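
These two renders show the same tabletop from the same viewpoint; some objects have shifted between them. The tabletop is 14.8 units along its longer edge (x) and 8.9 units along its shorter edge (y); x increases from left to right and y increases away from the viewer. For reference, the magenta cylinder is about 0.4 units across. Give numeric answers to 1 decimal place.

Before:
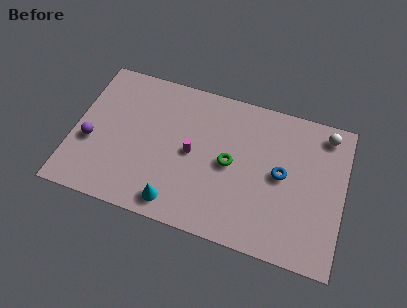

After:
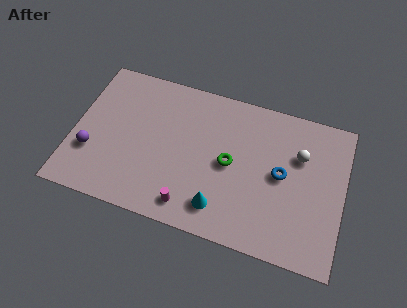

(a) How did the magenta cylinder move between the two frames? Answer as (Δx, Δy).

(0.2, -3.1)

From the two frames, the magenta cylinder sits at roughly (6.5, 4.4) before and (6.7, 1.3) after.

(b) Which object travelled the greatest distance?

the magenta cylinder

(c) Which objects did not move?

the blue torus and the green torus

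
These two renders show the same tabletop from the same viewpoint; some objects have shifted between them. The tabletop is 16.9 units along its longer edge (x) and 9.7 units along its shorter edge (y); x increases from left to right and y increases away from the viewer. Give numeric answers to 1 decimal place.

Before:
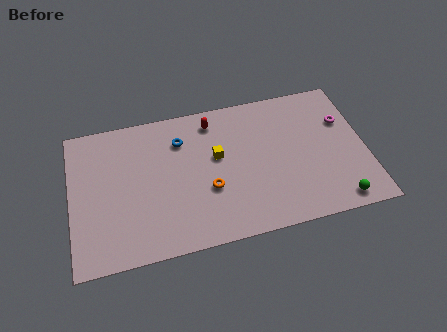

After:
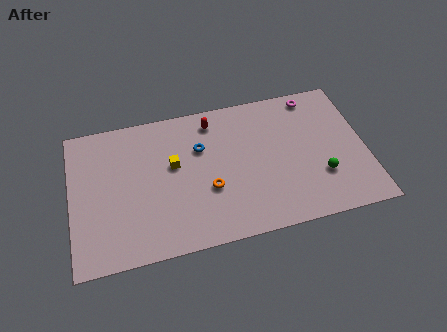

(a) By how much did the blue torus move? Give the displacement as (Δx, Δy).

(1.1, -0.8)

The blue torus was at about (6.4, 7.3) and moved to about (7.5, 6.5).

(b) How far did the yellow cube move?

2.5

The yellow cube moved from about (8.4, 5.7) to (5.9, 5.7), a distance of √(2.5² + 0.0²) ≈ 2.5.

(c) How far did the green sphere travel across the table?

2.1

The green sphere was near (15.0, 1.1) before and (14.2, 3.0) after, so it travelled √(0.8² + 1.9²) ≈ 2.1 units.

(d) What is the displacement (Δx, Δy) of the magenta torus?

(-1.6, 2.1)

From the two frames, the magenta torus sits at roughly (15.8, 6.5) before and (14.2, 8.6) after.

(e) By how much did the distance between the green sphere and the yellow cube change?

+0.7

The distance was about 8.0 in the first image and 8.7 in the second, so they moved 0.7 units further apart.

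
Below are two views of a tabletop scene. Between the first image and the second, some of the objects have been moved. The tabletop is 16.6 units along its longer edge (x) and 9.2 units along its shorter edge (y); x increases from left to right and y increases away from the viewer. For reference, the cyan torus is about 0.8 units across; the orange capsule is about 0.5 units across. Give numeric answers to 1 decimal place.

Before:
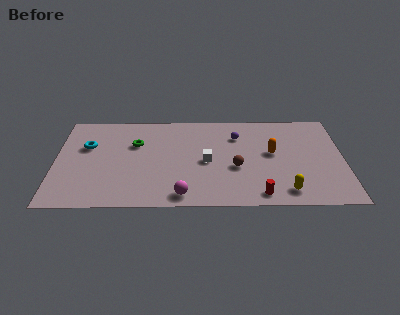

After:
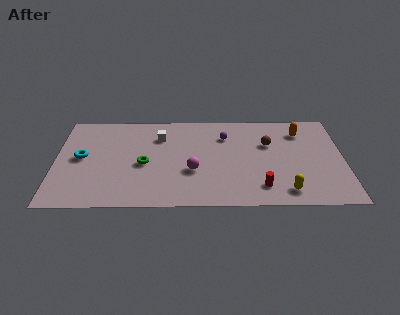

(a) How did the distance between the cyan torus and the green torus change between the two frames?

+0.9

The distance was about 2.8 in the first image and 3.7 in the second, so they moved 0.9 units further apart.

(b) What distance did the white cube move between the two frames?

3.7

The white cube was near (8.7, 4.3) before and (6.0, 6.8) after, so it travelled √(2.7² + 2.5²) ≈ 3.7 units.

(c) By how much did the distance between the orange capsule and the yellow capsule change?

+2.1

The distance was about 3.8 in the first image and 5.9 in the second, so they moved 2.1 units further apart.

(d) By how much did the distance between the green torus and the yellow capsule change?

-1.3

They were about 9.8 units apart before and 8.5 after — 1.3 units closer together.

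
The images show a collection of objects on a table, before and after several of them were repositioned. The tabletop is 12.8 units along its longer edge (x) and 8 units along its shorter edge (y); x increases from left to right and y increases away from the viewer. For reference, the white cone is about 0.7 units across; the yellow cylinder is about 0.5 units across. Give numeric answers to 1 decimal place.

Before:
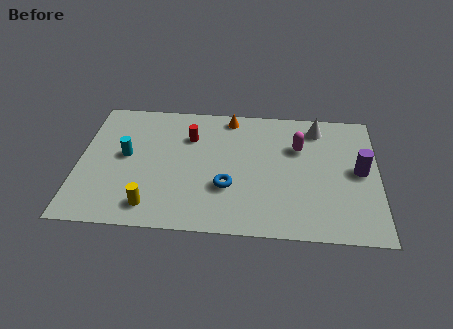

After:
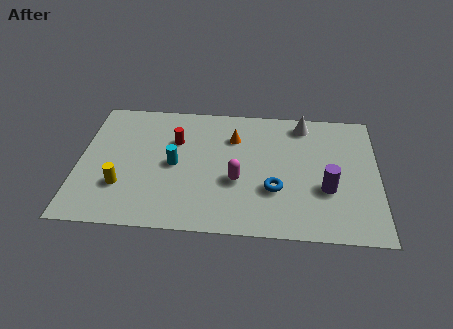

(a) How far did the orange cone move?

1.3

From (6.4, 7.1) to (6.6, 5.8), the orange cone covered √(0.2² + 1.3²) ≈ 1.3 units.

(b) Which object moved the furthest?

the magenta capsule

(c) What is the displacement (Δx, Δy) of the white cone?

(-0.6, 0.2)

The white cone started near (10.2, 6.7) and ended near (9.6, 6.9).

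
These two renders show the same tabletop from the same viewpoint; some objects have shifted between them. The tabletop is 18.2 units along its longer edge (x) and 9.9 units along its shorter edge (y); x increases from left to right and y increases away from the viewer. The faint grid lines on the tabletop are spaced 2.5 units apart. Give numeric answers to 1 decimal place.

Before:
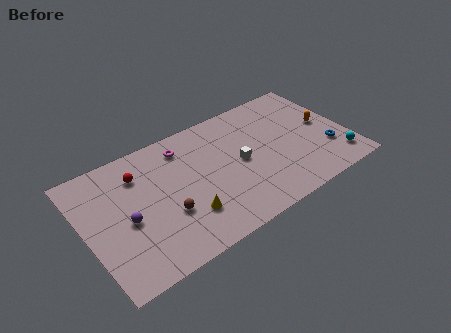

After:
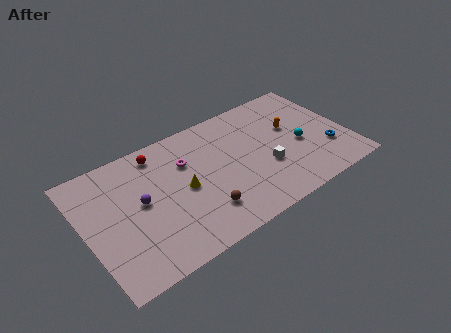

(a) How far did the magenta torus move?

1.3

The magenta torus moved from about (7.2, 8.1) to (7.2, 6.8), a distance of √(0.0² + 1.3²) ≈ 1.3.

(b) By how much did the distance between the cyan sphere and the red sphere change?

-4.0

They were about 14.3 units apart before and 10.3 after — 4.0 units closer together.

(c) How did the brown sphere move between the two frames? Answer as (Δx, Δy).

(2.3, -1.1)

The brown sphere was at about (5.3, 3.5) and moved to about (7.6, 2.4).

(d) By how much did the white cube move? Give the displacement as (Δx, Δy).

(1.6, -1.3)

The white cube was at about (10.7, 4.9) and moved to about (12.3, 3.6).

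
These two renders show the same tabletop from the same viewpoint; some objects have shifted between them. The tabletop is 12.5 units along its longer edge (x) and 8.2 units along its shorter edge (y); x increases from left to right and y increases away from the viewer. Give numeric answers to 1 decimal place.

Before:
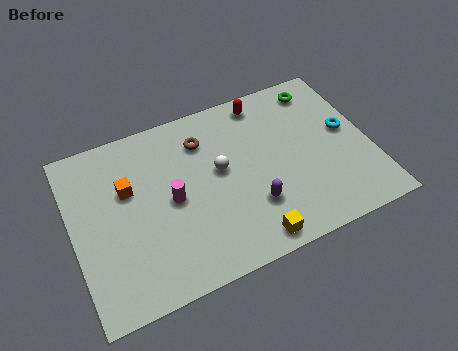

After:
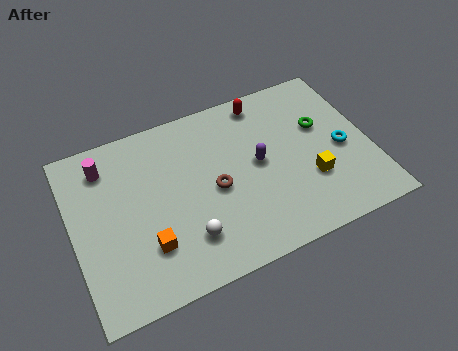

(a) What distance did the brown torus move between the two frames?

2.5

The brown torus was near (5.7, 6.3) before and (5.9, 3.8) after, so it travelled √(0.2² + 2.5²) ≈ 2.5 units.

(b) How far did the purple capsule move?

2.0

The purple capsule moved from about (7.3, 2.4) to (7.8, 4.3), a distance of √(0.5² + 1.9²) ≈ 2.0.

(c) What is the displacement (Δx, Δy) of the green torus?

(-0.2, -1.9)

From the two frames, the green torus sits at roughly (10.8, 7.0) before and (10.6, 5.1) after.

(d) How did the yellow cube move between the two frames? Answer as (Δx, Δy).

(2.8, 1.8)

The yellow cube started near (7.0, 0.9) and ended near (9.8, 2.7).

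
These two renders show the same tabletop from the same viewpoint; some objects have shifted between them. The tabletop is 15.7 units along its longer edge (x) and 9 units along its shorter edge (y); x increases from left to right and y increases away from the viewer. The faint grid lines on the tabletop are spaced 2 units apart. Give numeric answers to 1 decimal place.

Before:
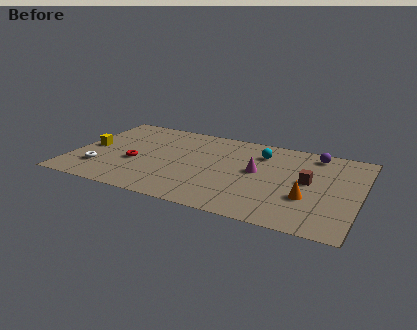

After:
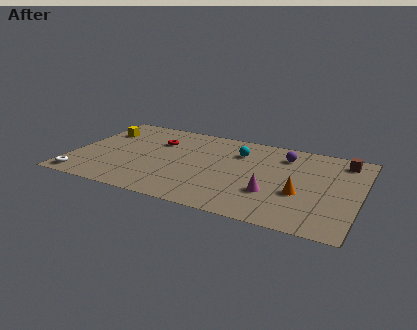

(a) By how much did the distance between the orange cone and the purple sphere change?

-0.8

Before: roughly 4.7 units apart; after: 3.9. That's 0.8 units closer together.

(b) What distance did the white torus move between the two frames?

1.5

The white torus moved from about (1.7, 2.3) to (0.9, 1.0), a distance of √(0.8² + 1.3²) ≈ 1.5.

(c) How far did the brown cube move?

3.3

The brown cube moved from about (12.9, 4.8) to (14.6, 7.6), a distance of √(1.7² + 2.8²) ≈ 3.3.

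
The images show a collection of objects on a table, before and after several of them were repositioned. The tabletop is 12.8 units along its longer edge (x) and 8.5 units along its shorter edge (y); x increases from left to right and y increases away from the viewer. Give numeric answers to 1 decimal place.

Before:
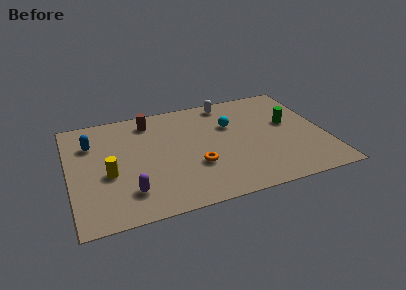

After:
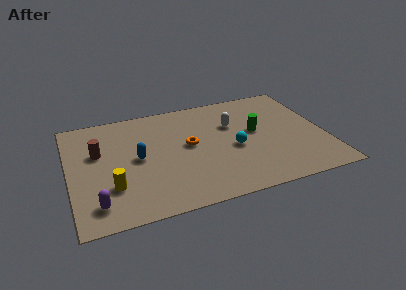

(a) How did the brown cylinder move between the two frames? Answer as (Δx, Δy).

(-2.7, -1.8)

The brown cylinder started near (4.2, 7.1) and ended near (1.5, 5.3).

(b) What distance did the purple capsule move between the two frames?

1.6

From (2.8, 1.9) to (1.2, 1.5), the purple capsule covered √(1.6² + 0.4²) ≈ 1.6 units.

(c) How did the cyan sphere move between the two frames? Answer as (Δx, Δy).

(0.0, -1.9)

The cyan sphere was at about (8.2, 5.6) and moved to about (8.2, 3.7).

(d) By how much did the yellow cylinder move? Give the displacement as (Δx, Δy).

(0.1, -1.0)

From the two frames, the yellow cylinder sits at roughly (1.9, 3.5) before and (2.0, 2.5) after.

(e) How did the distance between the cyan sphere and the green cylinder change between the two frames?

-1.4

The distance was about 3.0 in the first image and 1.6 in the second, so they moved 1.4 units closer together.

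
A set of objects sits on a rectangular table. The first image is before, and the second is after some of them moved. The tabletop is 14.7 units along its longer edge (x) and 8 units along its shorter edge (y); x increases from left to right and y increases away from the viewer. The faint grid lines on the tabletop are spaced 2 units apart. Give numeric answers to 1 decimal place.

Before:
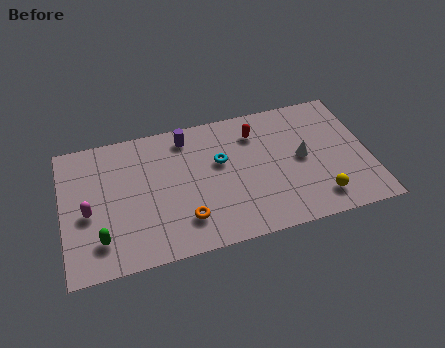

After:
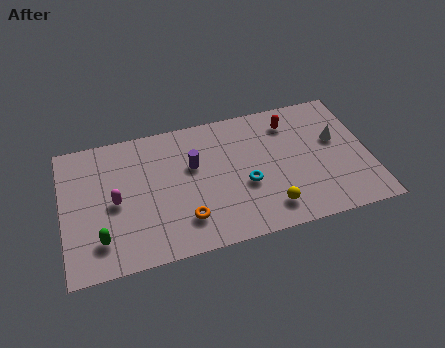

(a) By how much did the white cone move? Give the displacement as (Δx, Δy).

(1.7, 0.7)

The white cone started near (11.5, 4.1) and ended near (13.2, 4.8).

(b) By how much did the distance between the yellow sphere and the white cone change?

+2.1

The distance was about 2.7 in the first image and 4.8 in the second, so they moved 2.1 units further apart.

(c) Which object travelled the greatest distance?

the yellow sphere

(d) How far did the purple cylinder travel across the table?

1.8

From (6.1, 6.8) to (6.3, 5.0), the purple cylinder covered √(0.2² + 1.8²) ≈ 1.8 units.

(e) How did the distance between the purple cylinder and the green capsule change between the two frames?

-1.1

They were about 6.7 units apart before and 5.6 after — 1.1 units closer together.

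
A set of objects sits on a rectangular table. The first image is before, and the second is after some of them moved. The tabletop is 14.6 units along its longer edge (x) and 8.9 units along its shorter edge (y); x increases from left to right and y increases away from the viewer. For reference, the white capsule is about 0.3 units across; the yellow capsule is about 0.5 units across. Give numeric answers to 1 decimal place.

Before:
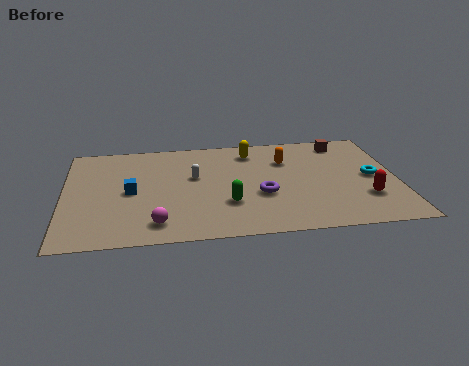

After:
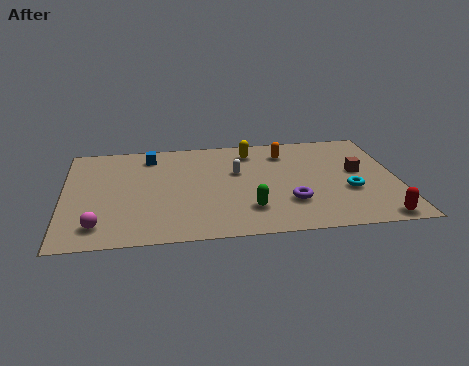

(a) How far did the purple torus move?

1.4

From (8.6, 3.4) to (9.8, 2.6), the purple torus covered √(1.2² + 0.8²) ≈ 1.4 units.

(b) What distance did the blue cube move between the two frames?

3.2

The blue cube was near (2.9, 4.3) before and (3.8, 7.4) after, so it travelled √(0.9² + 3.1²) ≈ 3.2 units.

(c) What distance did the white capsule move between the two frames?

1.9

From (5.7, 5.3) to (7.6, 5.5), the white capsule covered √(1.9² + 0.2²) ≈ 1.9 units.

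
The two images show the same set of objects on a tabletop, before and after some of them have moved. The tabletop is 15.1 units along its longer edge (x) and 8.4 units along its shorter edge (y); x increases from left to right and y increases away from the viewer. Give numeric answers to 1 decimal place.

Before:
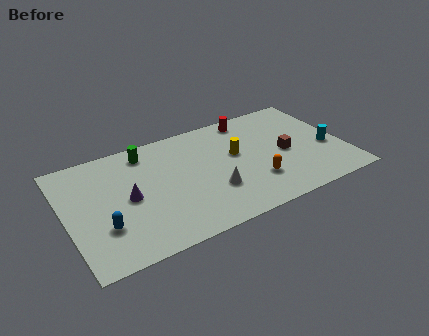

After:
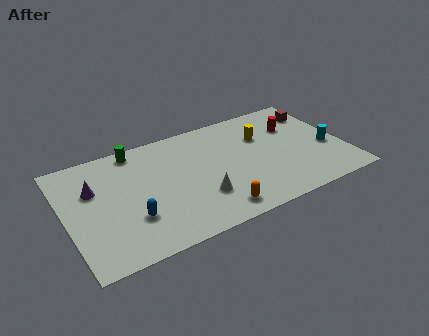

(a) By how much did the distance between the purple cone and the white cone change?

+1.6

The distance was about 4.6 in the first image and 6.2 in the second, so they moved 1.6 units further apart.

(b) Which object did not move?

the cyan cylinder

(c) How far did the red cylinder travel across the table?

2.8

From (10.4, 7.4) to (12.7, 5.8), the red cylinder covered √(2.3² + 1.6²) ≈ 2.8 units.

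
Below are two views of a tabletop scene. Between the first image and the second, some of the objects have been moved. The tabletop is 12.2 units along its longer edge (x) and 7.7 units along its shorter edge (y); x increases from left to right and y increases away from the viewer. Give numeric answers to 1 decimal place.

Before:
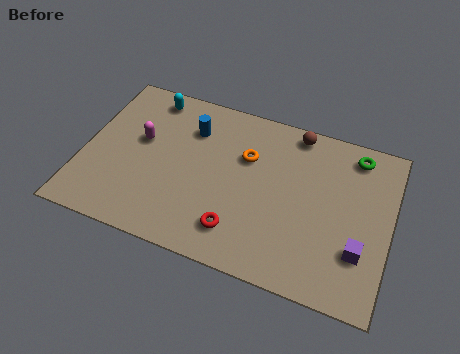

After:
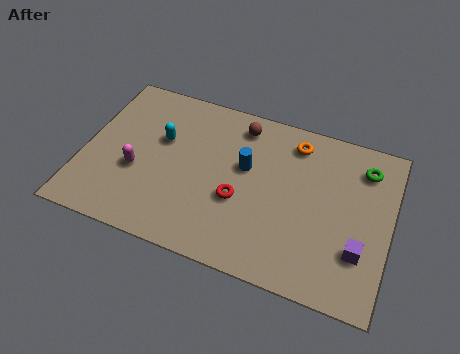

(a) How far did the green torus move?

0.6

The green torus moved from about (10.6, 6.6) to (11.0, 6.1), a distance of √(0.4² + 0.5²) ≈ 0.6.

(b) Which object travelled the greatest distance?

the blue cylinder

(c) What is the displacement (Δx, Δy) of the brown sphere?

(-2.2, -0.4)

The brown sphere started near (8.2, 6.9) and ended near (6.0, 6.5).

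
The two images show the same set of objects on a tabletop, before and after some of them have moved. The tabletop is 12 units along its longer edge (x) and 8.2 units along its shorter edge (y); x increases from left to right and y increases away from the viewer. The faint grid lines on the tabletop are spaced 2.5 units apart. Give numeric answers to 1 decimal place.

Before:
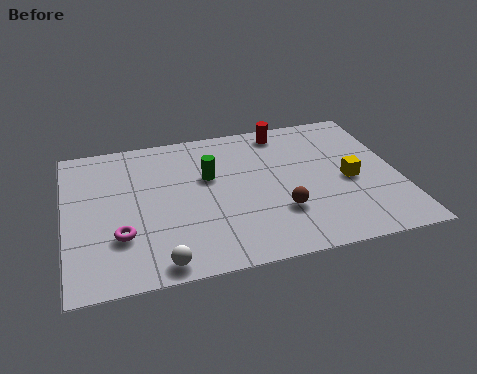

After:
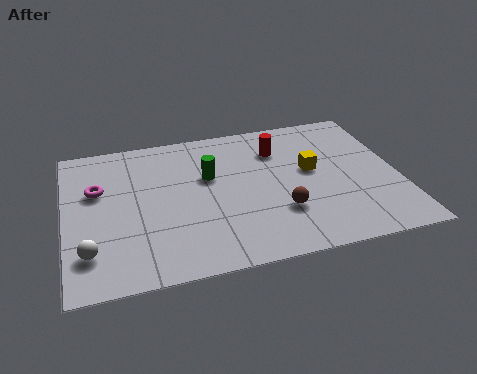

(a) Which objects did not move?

the brown sphere and the green cylinder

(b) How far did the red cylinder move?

1.1

The red cylinder was near (8.1, 7.2) before and (7.8, 6.1) after, so it travelled √(0.3² + 1.1²) ≈ 1.1 units.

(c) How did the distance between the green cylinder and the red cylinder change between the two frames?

-0.8

They were about 3.6 units apart before and 2.8 after — 0.8 units closer together.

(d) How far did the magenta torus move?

2.8

From (1.9, 2.5) to (1.2, 5.2), the magenta torus covered √(0.7² + 2.7²) ≈ 2.8 units.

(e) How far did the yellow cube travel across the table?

1.6

From (10.2, 3.7) to (8.9, 4.6), the yellow cube covered √(1.3² + 0.9²) ≈ 1.6 units.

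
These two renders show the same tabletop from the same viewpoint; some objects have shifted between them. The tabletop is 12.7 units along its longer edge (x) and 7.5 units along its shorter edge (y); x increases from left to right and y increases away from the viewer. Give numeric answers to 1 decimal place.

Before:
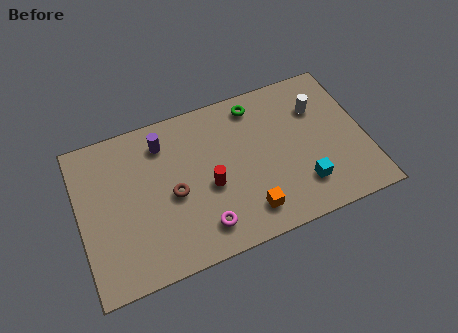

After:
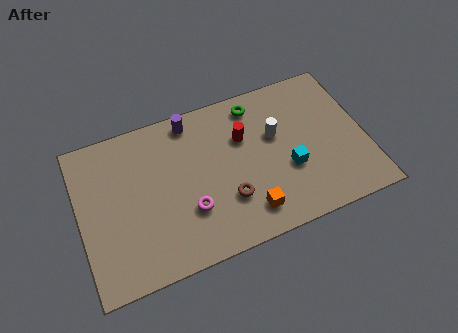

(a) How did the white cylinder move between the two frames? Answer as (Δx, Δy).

(-2.0, -0.7)

The white cylinder was at about (10.8, 5.3) and moved to about (8.8, 4.6).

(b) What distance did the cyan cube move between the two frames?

1.1

The cyan cube was near (9.7, 1.8) before and (9.2, 2.8) after, so it travelled √(0.5² + 1.0²) ≈ 1.1 units.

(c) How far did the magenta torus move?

1.1

The magenta torus was near (5.2, 1.4) before and (4.7, 2.4) after, so it travelled √(0.5² + 1.0²) ≈ 1.1 units.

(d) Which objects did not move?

the green torus and the orange cube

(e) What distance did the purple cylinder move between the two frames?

1.4

The purple cylinder moved from about (3.9, 6.0) to (5.2, 6.6), a distance of √(1.3² + 0.6²) ≈ 1.4.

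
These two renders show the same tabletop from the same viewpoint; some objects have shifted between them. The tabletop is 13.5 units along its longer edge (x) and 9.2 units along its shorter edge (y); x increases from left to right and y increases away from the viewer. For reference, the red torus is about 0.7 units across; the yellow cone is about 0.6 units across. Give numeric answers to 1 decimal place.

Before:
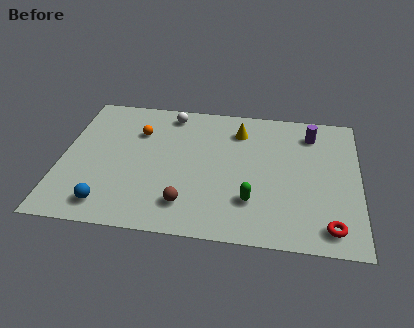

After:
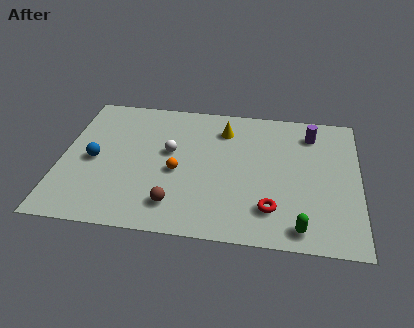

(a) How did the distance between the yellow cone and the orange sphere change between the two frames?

-0.9

Before: roughly 4.7 units apart; after: 3.8. That's 0.9 units closer together.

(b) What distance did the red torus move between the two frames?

2.7

From (12.2, 1.3) to (9.6, 2.1), the red torus covered √(2.6² + 0.8²) ≈ 2.7 units.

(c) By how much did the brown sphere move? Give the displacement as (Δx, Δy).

(-0.5, -0.1)

The brown sphere started near (5.8, 1.9) and ended near (5.3, 1.8).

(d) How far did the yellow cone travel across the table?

0.7

From (8.0, 7.2) to (7.3, 7.2), the yellow cone covered √(0.7² + 0.0²) ≈ 0.7 units.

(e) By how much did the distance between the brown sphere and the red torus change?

-2.1

Before: roughly 6.4 units apart; after: 4.3. That's 2.1 units closer together.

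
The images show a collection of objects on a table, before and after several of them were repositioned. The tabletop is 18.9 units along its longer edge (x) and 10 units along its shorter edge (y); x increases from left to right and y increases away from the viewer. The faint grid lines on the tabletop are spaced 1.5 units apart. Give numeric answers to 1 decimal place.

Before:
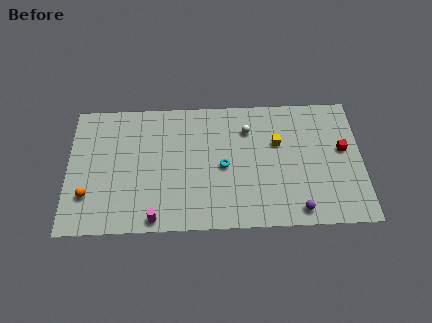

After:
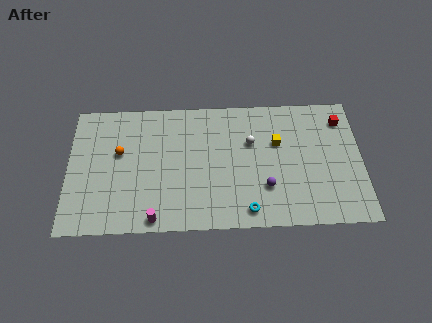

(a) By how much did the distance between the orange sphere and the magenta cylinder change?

+0.9

The distance was about 4.7 in the first image and 5.6 in the second, so they moved 0.9 units further apart.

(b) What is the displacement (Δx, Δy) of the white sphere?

(0.2, -1.0)

The white sphere was at about (11.6, 7.5) and moved to about (11.8, 6.5).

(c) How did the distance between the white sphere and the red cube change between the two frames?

-0.3

They were about 6.4 units apart before and 6.1 after — 0.3 units closer together.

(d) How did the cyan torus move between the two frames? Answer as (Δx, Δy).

(1.5, -3.4)

From the two frames, the cyan torus sits at roughly (10.0, 4.7) before and (11.5, 1.3) after.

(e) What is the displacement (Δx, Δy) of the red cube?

(0.0, 2.3)

The red cube started near (17.7, 5.7) and ended near (17.7, 8.0).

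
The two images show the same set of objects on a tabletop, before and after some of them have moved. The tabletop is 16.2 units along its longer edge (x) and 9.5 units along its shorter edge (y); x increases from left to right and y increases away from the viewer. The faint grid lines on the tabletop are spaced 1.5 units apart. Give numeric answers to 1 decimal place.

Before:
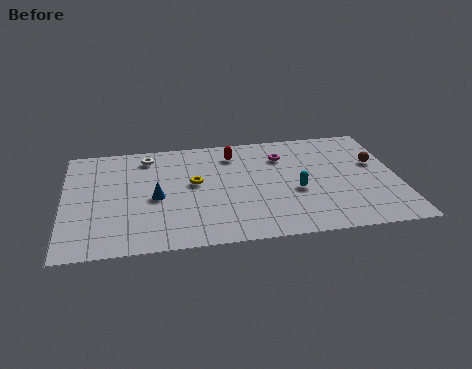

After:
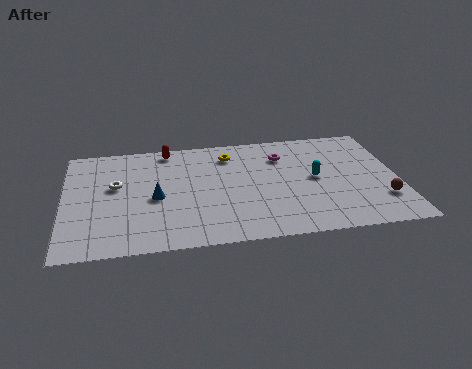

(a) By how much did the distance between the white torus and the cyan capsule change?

+1.5

Before: roughly 8.2 units apart; after: 9.7. That's 1.5 units further apart.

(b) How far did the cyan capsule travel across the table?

1.4

From (11.2, 3.9) to (12.2, 4.9), the cyan capsule covered √(1.0² + 1.0²) ≈ 1.4 units.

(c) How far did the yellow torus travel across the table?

2.9

The yellow torus moved from about (6.3, 5.3) to (8.1, 7.6), a distance of √(1.8² + 2.3²) ≈ 2.9.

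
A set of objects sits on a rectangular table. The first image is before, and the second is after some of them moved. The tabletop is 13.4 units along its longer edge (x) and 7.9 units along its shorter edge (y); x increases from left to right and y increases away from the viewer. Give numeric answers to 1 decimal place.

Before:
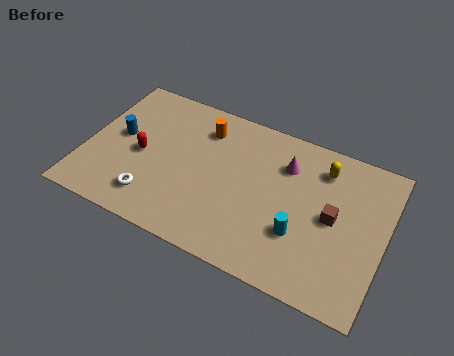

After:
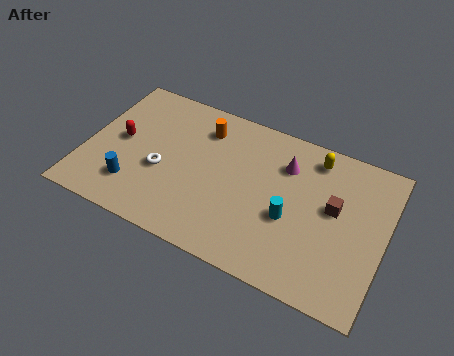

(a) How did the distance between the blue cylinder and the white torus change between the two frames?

-1.6

They were about 3.3 units apart before and 1.7 after — 1.6 units closer together.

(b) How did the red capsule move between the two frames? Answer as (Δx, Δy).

(-1.0, 0.4)

From the two frames, the red capsule sits at roughly (2.5, 3.7) before and (1.5, 4.1) after.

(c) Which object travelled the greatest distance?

the blue cylinder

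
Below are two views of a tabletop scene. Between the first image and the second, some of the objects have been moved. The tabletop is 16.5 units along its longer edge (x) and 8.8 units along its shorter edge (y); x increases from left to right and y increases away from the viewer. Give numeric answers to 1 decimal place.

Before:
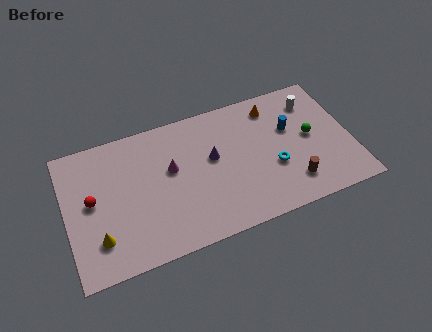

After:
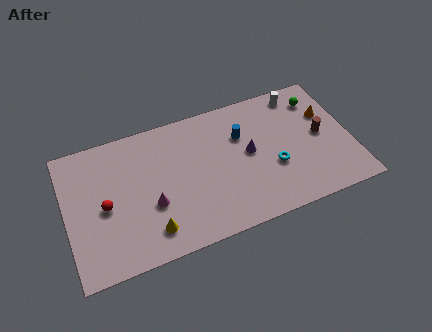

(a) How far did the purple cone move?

2.1

From (8.5, 5.1) to (10.6, 4.7), the purple cone covered √(2.1² + 0.4²) ≈ 2.1 units.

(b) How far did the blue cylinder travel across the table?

2.8

From (13.1, 5.5) to (10.3, 6.0), the blue cylinder covered √(2.8² + 0.5²) ≈ 2.8 units.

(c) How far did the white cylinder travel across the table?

1.1

The white cylinder was near (14.6, 6.9) before and (13.9, 7.7) after, so it travelled √(0.7² + 0.8²) ≈ 1.1 units.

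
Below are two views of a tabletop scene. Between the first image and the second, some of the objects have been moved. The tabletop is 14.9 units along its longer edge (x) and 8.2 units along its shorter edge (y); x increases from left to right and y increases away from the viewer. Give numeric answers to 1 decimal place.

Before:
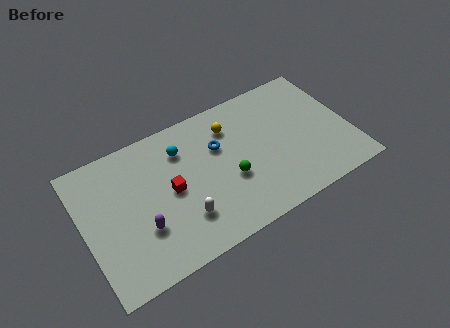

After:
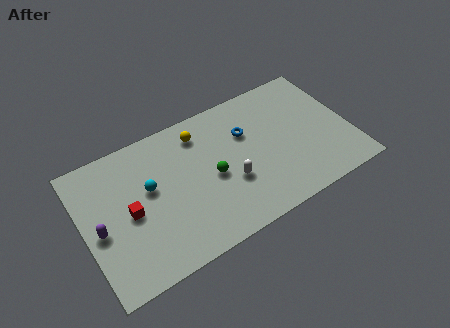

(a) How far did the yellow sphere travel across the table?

1.7

From (8.5, 6.3) to (6.8, 6.7), the yellow sphere covered √(1.7² + 0.4²) ≈ 1.7 units.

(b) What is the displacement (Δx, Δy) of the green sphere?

(-0.9, 0.6)

From the two frames, the green sphere sits at roughly (8.0, 3.2) before and (7.1, 3.8) after.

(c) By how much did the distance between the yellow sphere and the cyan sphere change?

+0.8

They were about 2.8 units apart before and 3.6 after — 0.8 units further apart.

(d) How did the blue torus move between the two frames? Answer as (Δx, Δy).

(1.6, 0.1)

The blue torus was at about (7.7, 5.4) and moved to about (9.3, 5.5).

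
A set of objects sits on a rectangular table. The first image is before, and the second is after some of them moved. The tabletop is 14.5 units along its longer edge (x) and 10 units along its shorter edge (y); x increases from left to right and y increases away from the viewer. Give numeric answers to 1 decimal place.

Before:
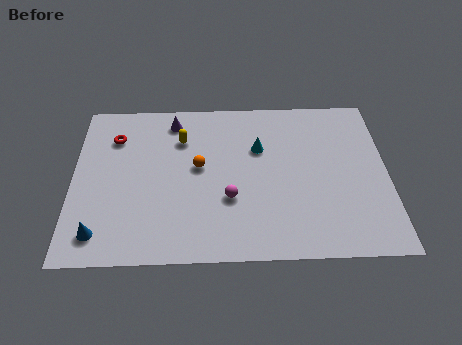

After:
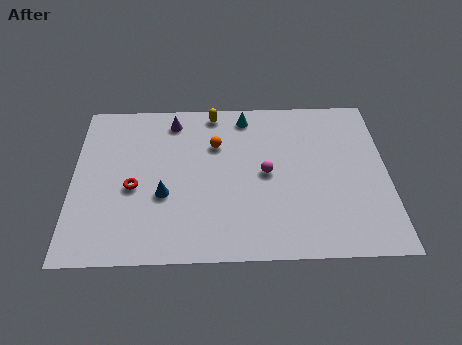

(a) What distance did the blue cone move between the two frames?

3.6

The blue cone moved from about (1.3, 1.6) to (4.2, 3.8), a distance of √(2.9² + 2.2²) ≈ 3.6.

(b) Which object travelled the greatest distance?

the blue cone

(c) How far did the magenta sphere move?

2.3

The magenta sphere was near (7.2, 3.5) before and (8.9, 5.0) after, so it travelled √(1.7² + 1.5²) ≈ 2.3 units.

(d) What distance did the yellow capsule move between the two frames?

2.3

From (5.0, 7.3) to (6.5, 9.0), the yellow capsule covered √(1.5² + 1.7²) ≈ 2.3 units.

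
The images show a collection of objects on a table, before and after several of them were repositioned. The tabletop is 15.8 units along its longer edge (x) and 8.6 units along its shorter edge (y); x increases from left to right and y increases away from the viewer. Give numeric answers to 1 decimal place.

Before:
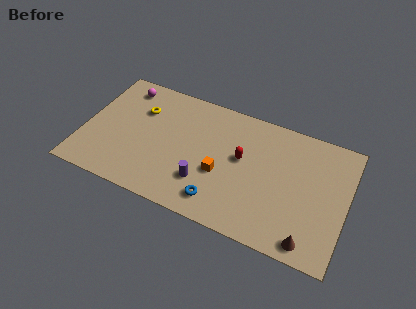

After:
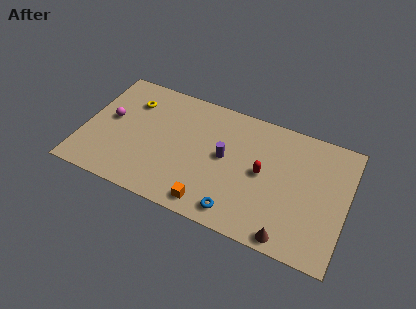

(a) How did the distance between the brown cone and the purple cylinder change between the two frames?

-0.9

They were about 6.6 units apart before and 5.7 after — 0.9 units closer together.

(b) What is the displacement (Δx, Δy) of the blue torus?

(1.1, -0.3)

The blue torus was at about (8.5, 1.5) and moved to about (9.6, 1.2).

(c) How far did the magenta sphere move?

2.6

From (2.0, 7.3) to (1.5, 4.7), the magenta sphere covered √(0.5² + 2.6²) ≈ 2.6 units.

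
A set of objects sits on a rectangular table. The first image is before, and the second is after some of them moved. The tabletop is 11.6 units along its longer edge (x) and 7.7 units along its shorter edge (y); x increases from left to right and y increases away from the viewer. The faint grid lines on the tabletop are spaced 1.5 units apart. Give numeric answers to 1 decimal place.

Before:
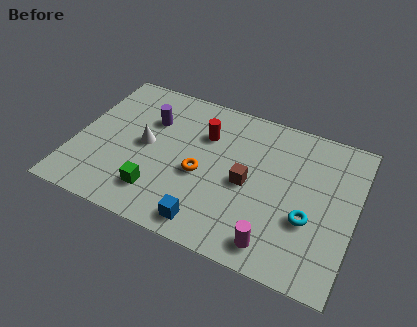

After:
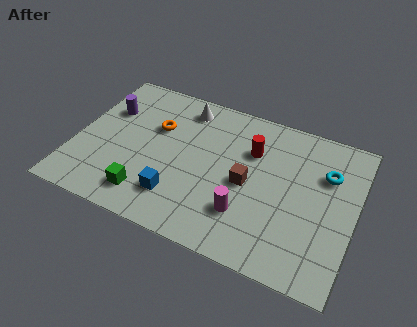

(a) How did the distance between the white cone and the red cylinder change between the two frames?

+0.5

Before: roughly 2.7 units apart; after: 3.2. That's 0.5 units further apart.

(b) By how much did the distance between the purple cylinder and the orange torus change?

-1.0

The distance was about 3.1 in the first image and 2.1 in the second, so they moved 1.0 units closer together.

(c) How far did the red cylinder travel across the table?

2.0

The red cylinder was near (5.2, 5.4) before and (7.2, 5.3) after, so it travelled √(2.0² + 0.1²) ≈ 2.0 units.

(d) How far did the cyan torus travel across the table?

2.5

The cyan torus moved from about (9.8, 2.8) to (10.3, 5.3), a distance of √(0.5² + 2.5²) ≈ 2.5.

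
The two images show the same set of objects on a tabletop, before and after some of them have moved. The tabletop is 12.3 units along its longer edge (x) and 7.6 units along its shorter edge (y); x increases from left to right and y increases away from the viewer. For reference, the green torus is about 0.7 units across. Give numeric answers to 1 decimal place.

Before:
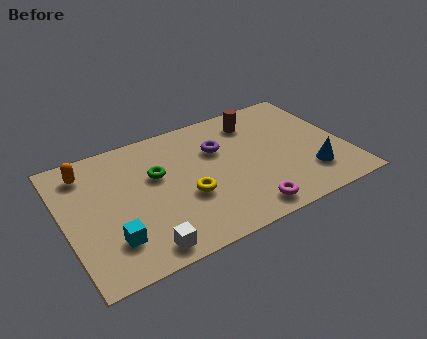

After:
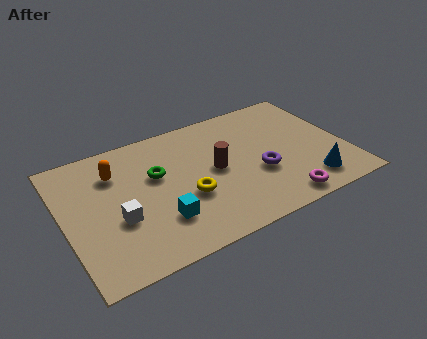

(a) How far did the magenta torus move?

1.5

From (7.5, 1.0) to (9.0, 0.9), the magenta torus covered √(1.5² + 0.1²) ≈ 1.5 units.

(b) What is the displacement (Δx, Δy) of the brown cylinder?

(-2.1, -2.2)

The brown cylinder started near (8.7, 6.1) and ended near (6.6, 3.9).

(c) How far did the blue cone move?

0.5

The blue cone was near (10.5, 1.9) before and (10.4, 1.4) after, so it travelled √(0.1² + 0.5²) ≈ 0.5 units.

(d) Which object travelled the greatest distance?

the brown cylinder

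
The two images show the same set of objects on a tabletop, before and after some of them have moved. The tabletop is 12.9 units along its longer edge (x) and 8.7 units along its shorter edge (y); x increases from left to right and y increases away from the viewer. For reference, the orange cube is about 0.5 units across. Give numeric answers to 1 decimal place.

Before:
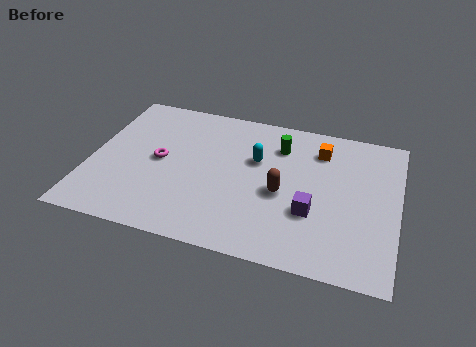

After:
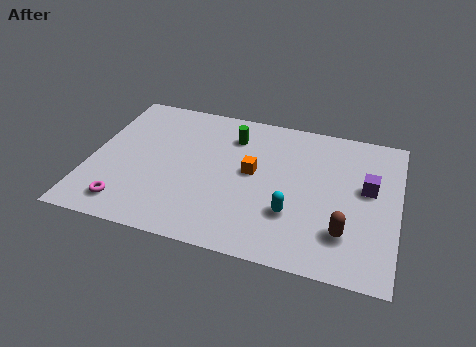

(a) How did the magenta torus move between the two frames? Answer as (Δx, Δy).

(-1.1, -3.0)

The magenta torus started near (2.9, 4.4) and ended near (1.8, 1.4).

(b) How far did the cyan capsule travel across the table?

3.3

The cyan capsule was near (6.9, 5.5) before and (8.6, 2.7) after, so it travelled √(1.7² + 2.8²) ≈ 3.3 units.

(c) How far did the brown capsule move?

3.1

From (8.1, 3.8) to (10.8, 2.2), the brown capsule covered √(2.7² + 1.6²) ≈ 3.1 units.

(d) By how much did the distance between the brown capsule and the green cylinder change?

+3.9

They were about 2.8 units apart before and 6.7 after — 3.9 units further apart.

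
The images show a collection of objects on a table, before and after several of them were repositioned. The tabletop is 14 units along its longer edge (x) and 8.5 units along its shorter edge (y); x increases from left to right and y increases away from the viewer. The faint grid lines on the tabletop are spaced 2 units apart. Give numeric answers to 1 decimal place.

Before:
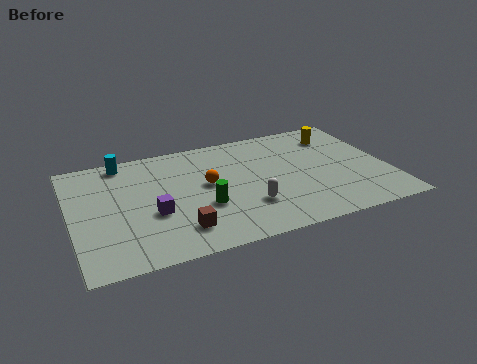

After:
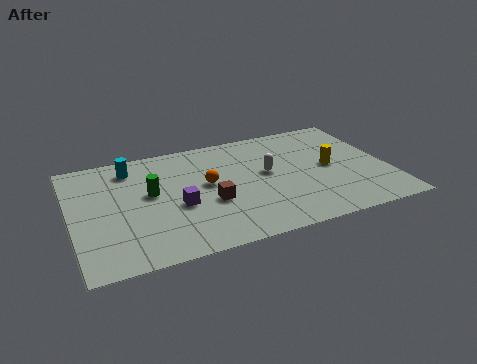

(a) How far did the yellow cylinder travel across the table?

2.5

The yellow cylinder was near (12.1, 6.7) before and (11.5, 4.3) after, so it travelled √(0.6² + 2.4²) ≈ 2.5 units.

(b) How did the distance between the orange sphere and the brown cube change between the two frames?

-1.9

The distance was about 3.3 in the first image and 1.4 in the second, so they moved 1.9 units closer together.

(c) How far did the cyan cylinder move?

0.7

The cyan cylinder moved from about (2.5, 7.6) to (2.8, 7.0), a distance of √(0.3² + 0.6²) ≈ 0.7.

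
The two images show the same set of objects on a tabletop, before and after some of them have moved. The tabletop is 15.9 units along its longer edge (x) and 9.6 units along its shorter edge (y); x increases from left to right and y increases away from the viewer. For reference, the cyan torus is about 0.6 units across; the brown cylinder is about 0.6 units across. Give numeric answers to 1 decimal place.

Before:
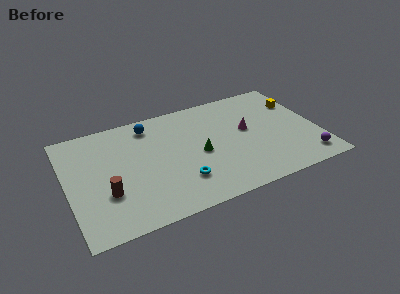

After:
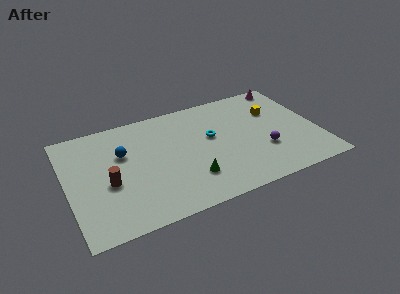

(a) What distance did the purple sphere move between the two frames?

3.0

From (14.8, 1.5) to (12.3, 3.2), the purple sphere covered √(2.5² + 1.7²) ≈ 3.0 units.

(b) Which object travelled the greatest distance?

the magenta cone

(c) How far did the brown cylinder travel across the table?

0.8

The brown cylinder was near (2.3, 3.2) before and (2.5, 4.0) after, so it travelled √(0.2² + 0.8²) ≈ 0.8 units.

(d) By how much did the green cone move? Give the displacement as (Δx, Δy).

(-0.8, -1.9)

From the two frames, the green cone sits at roughly (8.3, 4.4) before and (7.5, 2.5) after.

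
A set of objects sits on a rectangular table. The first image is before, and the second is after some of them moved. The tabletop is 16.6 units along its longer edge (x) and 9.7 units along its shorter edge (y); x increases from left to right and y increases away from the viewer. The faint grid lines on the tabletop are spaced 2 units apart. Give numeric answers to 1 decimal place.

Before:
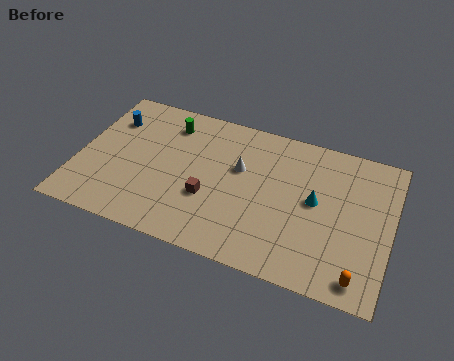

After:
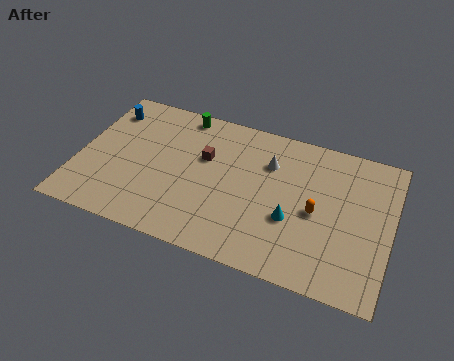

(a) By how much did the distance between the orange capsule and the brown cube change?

-2.1

Before: roughly 8.4 units apart; after: 6.3. That's 2.1 units closer together.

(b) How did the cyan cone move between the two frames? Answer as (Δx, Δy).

(-1.1, -1.6)

The cyan cone was at about (12.6, 5.2) and moved to about (11.5, 3.6).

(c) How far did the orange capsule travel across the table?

4.1

The orange capsule was near (15.2, 1.2) before and (12.7, 4.5) after, so it travelled √(2.5² + 3.3²) ≈ 4.1 units.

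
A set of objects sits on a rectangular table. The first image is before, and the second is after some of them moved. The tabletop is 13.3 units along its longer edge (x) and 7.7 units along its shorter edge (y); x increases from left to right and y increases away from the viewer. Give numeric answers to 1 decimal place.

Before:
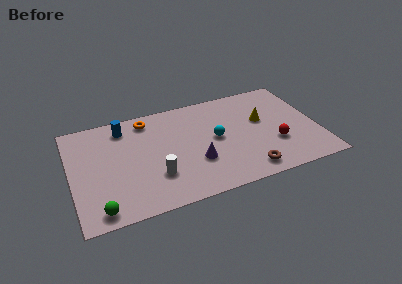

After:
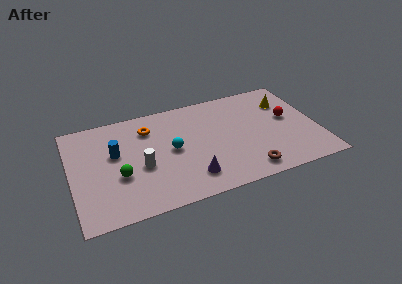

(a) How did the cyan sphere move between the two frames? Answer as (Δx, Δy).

(-2.4, -0.1)

From the two frames, the cyan sphere sits at roughly (7.8, 4.0) before and (5.4, 3.9) after.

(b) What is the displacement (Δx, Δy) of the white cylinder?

(-0.7, 0.9)

The white cylinder started near (4.4, 2.3) and ended near (3.7, 3.2).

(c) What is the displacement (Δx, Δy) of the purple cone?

(-0.4, -1.0)

The purple cone started near (6.6, 2.6) and ended near (6.2, 1.6).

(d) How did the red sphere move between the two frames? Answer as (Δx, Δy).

(0.9, 1.7)

From the two frames, the red sphere sits at roughly (10.9, 2.6) before and (11.8, 4.3) after.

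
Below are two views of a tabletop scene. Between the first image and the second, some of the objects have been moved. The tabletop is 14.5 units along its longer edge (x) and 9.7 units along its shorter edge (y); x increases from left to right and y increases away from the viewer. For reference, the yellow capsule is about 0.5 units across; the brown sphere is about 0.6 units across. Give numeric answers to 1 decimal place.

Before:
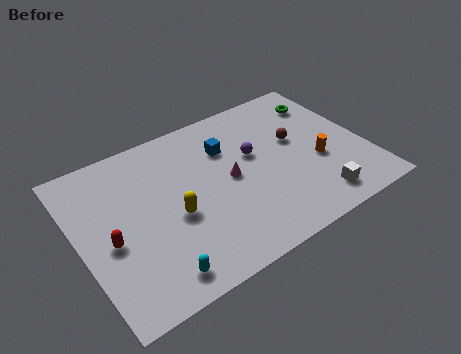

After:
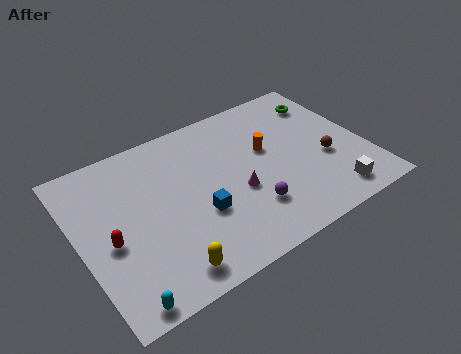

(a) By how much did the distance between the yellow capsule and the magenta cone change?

+1.8

They were about 3.1 units apart before and 4.9 after — 1.8 units further apart.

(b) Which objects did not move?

the red capsule and the green torus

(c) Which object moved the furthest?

the blue cube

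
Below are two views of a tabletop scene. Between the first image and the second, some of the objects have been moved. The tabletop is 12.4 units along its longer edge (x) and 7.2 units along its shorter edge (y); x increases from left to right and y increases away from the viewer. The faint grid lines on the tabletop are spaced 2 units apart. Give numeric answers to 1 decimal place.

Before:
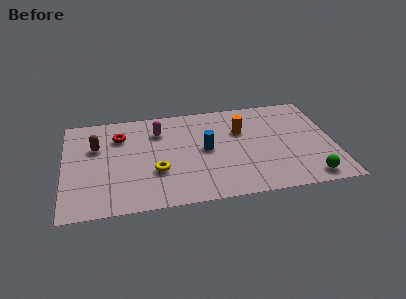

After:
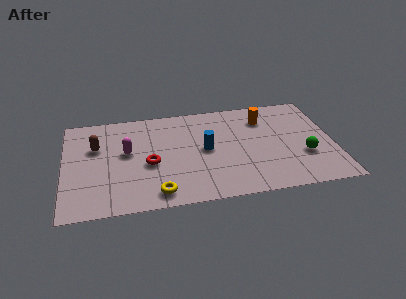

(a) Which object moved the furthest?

the red torus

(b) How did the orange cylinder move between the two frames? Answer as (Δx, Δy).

(1.1, 0.7)

From the two frames, the orange cylinder sits at roughly (8.2, 4.8) before and (9.3, 5.5) after.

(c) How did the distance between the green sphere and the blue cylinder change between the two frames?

-0.7

The distance was about 5.4 in the first image and 4.7 in the second, so they moved 0.7 units closer together.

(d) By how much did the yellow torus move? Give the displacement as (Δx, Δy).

(0.0, -1.5)

The yellow torus was at about (4.2, 2.5) and moved to about (4.2, 1.0).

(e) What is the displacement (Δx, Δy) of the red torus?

(1.3, -2.2)

From the two frames, the red torus sits at roughly (2.6, 5.3) before and (3.9, 3.1) after.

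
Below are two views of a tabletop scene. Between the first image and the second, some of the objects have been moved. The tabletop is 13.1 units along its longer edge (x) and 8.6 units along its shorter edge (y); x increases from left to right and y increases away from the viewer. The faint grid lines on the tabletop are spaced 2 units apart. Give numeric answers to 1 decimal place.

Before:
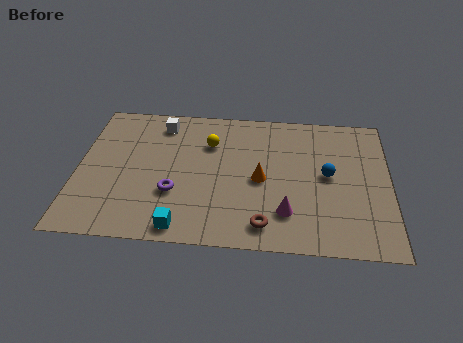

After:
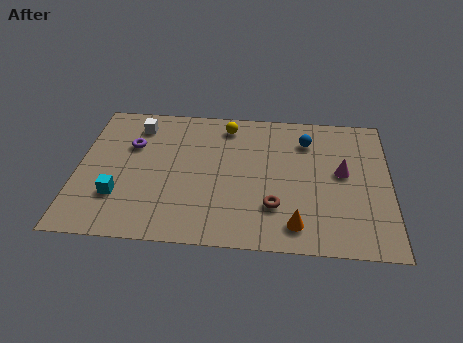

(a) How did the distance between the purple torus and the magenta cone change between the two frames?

+4.2

They were about 4.8 units apart before and 9.0 after — 4.2 units further apart.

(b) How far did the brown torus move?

1.2

The brown torus was near (7.9, 1.3) before and (8.3, 2.4) after, so it travelled √(0.4² + 1.1²) ≈ 1.2 units.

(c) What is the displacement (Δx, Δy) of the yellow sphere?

(0.7, 1.2)

The yellow sphere was at about (5.5, 6.1) and moved to about (6.2, 7.3).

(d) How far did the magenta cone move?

3.5

The magenta cone was near (8.8, 2.1) before and (11.1, 4.7) after, so it travelled √(2.3² + 2.6²) ≈ 3.5 units.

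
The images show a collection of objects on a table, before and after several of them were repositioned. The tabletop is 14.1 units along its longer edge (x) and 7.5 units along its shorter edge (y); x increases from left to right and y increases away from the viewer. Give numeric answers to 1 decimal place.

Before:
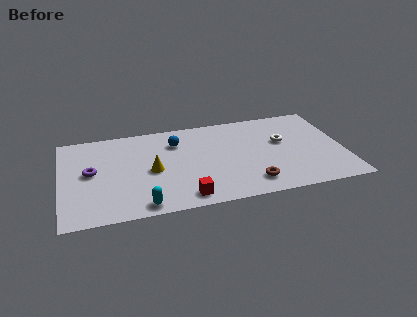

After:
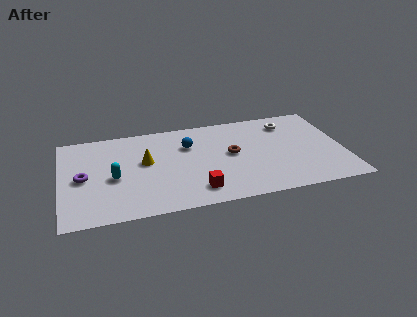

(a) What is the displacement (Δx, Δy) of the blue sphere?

(0.6, -0.4)

The blue sphere started near (5.8, 5.6) and ended near (6.4, 5.2).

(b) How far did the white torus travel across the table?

1.6

From (11.1, 4.5) to (11.5, 6.0), the white torus covered √(0.4² + 1.5²) ≈ 1.6 units.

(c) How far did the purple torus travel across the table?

0.6

From (1.5, 4.0) to (1.1, 3.6), the purple torus covered √(0.4² + 0.4²) ≈ 0.6 units.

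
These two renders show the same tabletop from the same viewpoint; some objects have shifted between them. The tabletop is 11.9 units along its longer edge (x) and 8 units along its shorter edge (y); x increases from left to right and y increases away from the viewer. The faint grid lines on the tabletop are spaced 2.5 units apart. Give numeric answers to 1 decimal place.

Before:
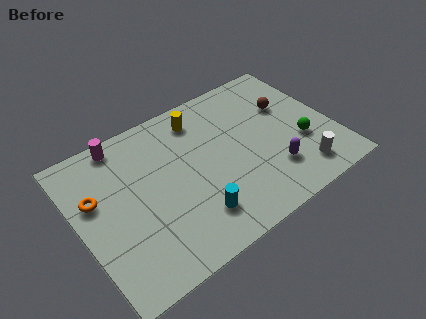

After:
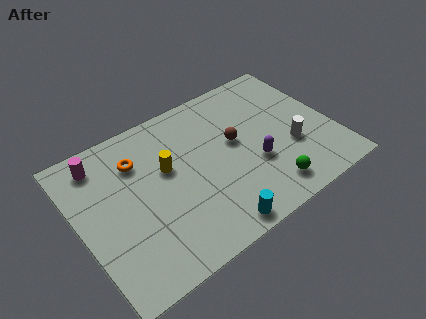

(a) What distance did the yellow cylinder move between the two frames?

2.6

The yellow cylinder was near (6.1, 6.6) before and (4.2, 4.8) after, so it travelled √(1.9² + 1.8²) ≈ 2.6 units.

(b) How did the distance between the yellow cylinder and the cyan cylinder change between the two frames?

-0.7

Before: roughly 4.9 units apart; after: 4.2. That's 0.7 units closer together.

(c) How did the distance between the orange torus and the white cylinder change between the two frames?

-2.3

The distance was about 9.7 in the first image and 7.4 in the second, so they moved 2.3 units closer together.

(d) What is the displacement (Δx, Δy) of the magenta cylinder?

(-1.1, -0.5)

The magenta cylinder was at about (2.5, 7.2) and moved to about (1.4, 6.7).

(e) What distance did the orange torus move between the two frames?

2.3

The orange torus moved from about (0.9, 5.0) to (3.0, 5.9), a distance of √(2.1² + 0.9²) ≈ 2.3.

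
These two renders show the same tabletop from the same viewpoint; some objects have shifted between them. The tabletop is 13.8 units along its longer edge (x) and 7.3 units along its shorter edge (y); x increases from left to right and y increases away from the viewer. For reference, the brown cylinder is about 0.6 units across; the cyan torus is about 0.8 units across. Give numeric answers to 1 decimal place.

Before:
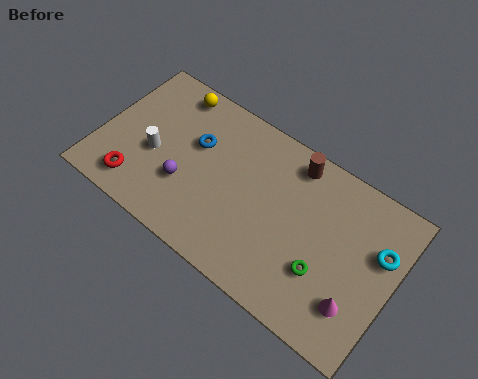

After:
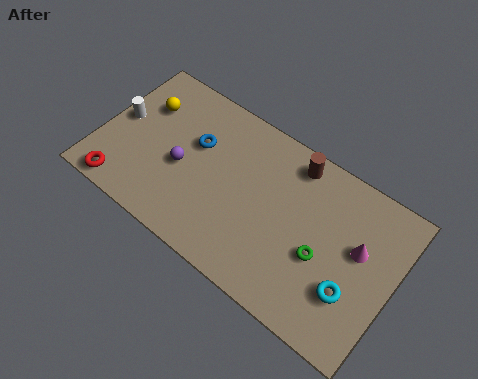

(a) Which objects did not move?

the brown cylinder and the blue torus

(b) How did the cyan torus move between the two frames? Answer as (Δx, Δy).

(-0.9, -2.4)

The cyan torus was at about (13.0, 4.7) and moved to about (12.1, 2.3).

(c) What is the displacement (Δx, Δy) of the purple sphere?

(-0.3, 0.7)

From the two frames, the purple sphere sits at roughly (4.2, 2.5) before and (3.9, 3.2) after.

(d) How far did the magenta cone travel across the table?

2.4

The magenta cone was near (12.4, 1.9) before and (12.1, 4.3) after, so it travelled √(0.3² + 2.4²) ≈ 2.4 units.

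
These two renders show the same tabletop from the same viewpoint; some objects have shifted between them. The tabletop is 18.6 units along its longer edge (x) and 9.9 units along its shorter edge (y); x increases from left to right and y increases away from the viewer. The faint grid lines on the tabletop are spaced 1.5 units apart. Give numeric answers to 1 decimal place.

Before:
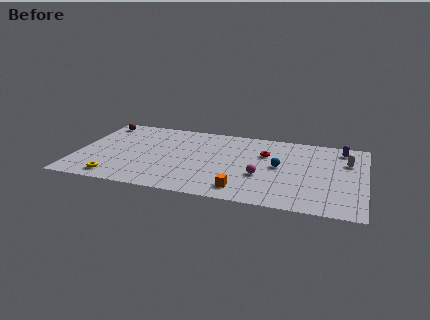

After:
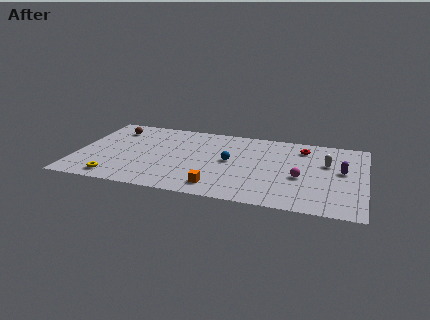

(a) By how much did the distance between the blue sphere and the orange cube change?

-0.6

Before: roughly 4.2 units apart; after: 3.6. That's 0.6 units closer together.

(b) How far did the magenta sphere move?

2.5

From (12.0, 3.7) to (14.5, 4.1), the magenta sphere covered √(2.5² + 0.4²) ≈ 2.5 units.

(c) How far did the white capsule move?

1.4

The white capsule moved from about (17.4, 6.8) to (16.1, 6.3), a distance of √(1.3² + 0.5²) ≈ 1.4.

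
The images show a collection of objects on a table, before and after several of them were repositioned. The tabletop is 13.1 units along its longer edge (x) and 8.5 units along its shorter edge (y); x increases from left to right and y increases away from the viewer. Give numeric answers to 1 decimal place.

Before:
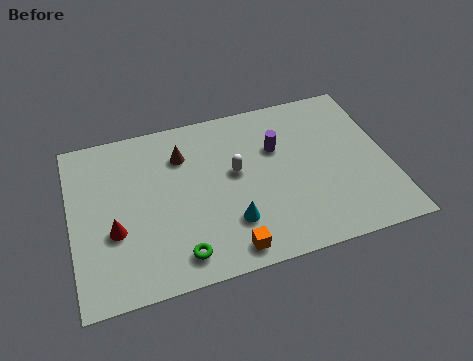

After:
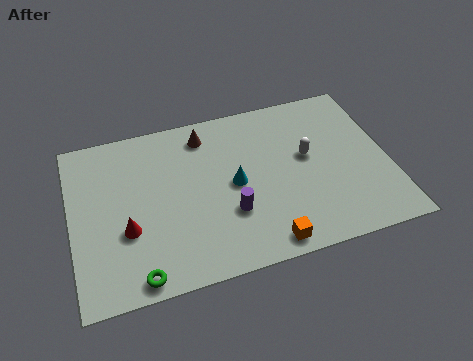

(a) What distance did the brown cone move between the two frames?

1.3

The brown cone was near (4.7, 6.3) before and (5.7, 7.1) after, so it travelled √(1.0² + 0.8²) ≈ 1.3 units.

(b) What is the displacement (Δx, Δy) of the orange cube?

(1.5, -0.1)

From the two frames, the orange cube sits at roughly (6.2, 1.0) before and (7.7, 0.9) after.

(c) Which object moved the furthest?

the purple cylinder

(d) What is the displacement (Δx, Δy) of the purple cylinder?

(-2.2, -2.8)

The purple cylinder started near (8.6, 5.6) and ended near (6.4, 2.8).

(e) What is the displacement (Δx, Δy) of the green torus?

(-1.7, -0.5)

The green torus started near (4.2, 1.3) and ended near (2.5, 0.8).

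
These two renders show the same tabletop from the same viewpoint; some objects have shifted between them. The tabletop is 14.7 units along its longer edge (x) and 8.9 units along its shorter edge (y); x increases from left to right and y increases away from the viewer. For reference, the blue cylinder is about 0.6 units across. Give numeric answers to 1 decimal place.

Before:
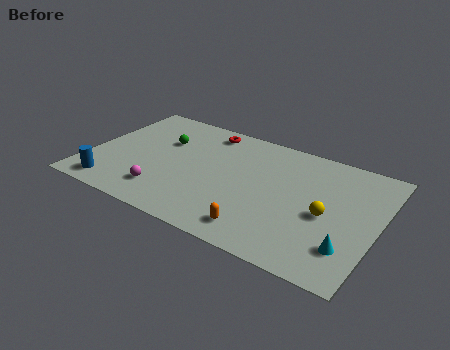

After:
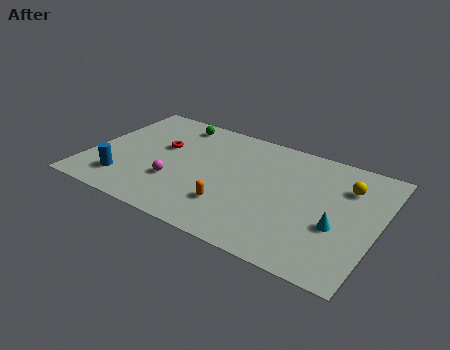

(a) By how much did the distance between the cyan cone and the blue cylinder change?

-1.1

They were about 11.9 units apart before and 10.8 after — 1.1 units closer together.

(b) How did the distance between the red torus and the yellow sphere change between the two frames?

+1.8

The distance was about 7.7 in the first image and 9.5 in the second, so they moved 1.8 units further apart.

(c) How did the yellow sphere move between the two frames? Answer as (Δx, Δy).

(0.7, 2.5)

From the two frames, the yellow sphere sits at roughly (12.2, 4.0) before and (12.9, 6.5) after.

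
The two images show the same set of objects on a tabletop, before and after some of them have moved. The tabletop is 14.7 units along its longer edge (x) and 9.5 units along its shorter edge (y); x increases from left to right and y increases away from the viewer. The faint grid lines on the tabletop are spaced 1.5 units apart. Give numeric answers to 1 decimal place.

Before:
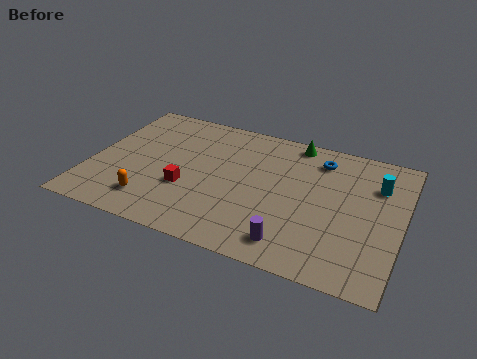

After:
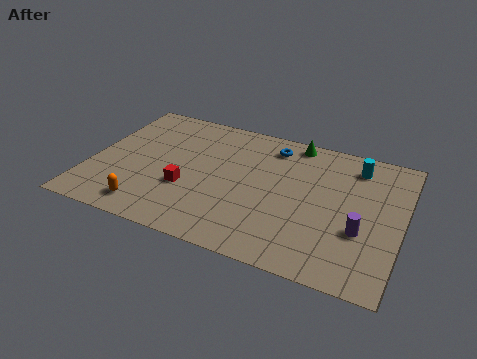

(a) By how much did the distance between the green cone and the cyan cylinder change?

-1.4

Before: roughly 4.5 units apart; after: 3.1. That's 1.4 units closer together.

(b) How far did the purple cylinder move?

3.6

From (9.9, 1.5) to (12.9, 3.4), the purple cylinder covered √(3.0² + 1.9²) ≈ 3.6 units.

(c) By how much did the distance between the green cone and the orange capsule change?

+0.4

They were about 9.1 units apart before and 9.5 after — 0.4 units further apart.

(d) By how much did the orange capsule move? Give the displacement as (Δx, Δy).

(-0.1, -0.5)

The orange capsule was at about (3.2, 1.9) and moved to about (3.1, 1.4).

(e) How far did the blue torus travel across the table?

2.3

The blue torus moved from about (10.6, 7.7) to (8.3, 7.9), a distance of √(2.3² + 0.2²) ≈ 2.3.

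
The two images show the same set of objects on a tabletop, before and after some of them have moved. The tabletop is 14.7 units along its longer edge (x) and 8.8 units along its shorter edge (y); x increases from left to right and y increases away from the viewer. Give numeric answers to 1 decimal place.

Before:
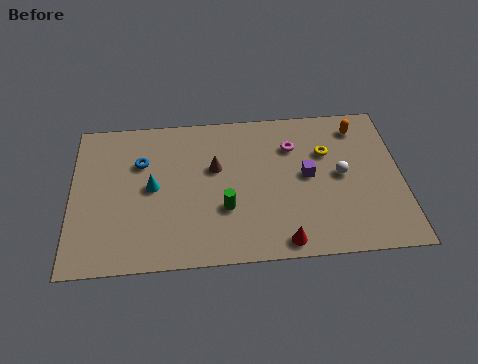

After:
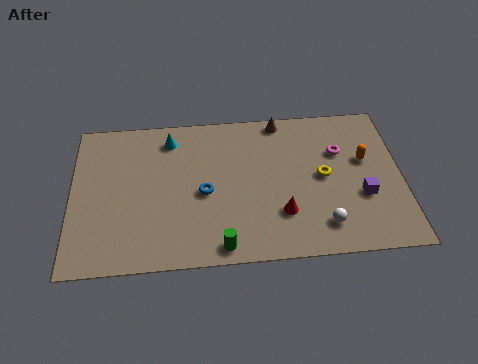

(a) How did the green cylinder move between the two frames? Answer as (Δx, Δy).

(-0.2, -2.1)

From the two frames, the green cylinder sits at roughly (6.8, 3.0) before and (6.6, 0.9) after.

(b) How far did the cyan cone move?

2.9

The cyan cone was near (3.6, 4.5) before and (4.4, 7.3) after, so it travelled √(0.8² + 2.8²) ≈ 2.9 units.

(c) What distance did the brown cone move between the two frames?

4.0

From (6.4, 5.4) to (9.4, 8.0), the brown cone covered √(3.0² + 2.6²) ≈ 4.0 units.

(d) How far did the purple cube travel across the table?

2.8

From (10.5, 4.6) to (12.9, 3.2), the purple cube covered √(2.4² + 1.4²) ≈ 2.8 units.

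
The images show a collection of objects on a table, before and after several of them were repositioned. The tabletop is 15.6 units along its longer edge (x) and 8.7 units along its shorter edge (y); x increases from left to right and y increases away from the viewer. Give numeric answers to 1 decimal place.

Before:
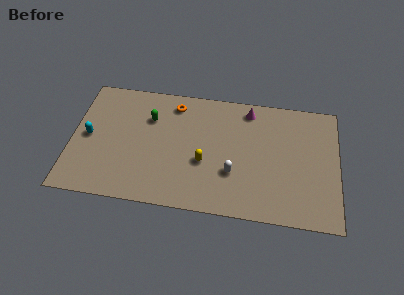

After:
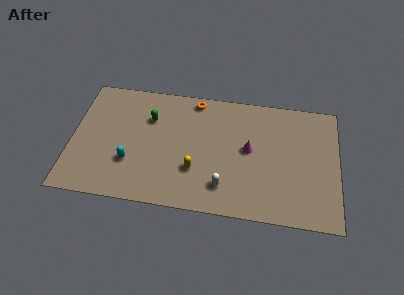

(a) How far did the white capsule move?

1.1

The white capsule was near (9.5, 2.9) before and (9.0, 1.9) after, so it travelled √(0.5² + 1.0²) ≈ 1.1 units.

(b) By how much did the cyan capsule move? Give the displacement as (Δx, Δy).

(2.5, -1.5)

From the two frames, the cyan capsule sits at roughly (1.0, 4.3) before and (3.5, 2.8) after.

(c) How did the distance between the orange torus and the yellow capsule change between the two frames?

+0.7

The distance was about 4.3 in the first image and 5.0 in the second, so they moved 0.7 units further apart.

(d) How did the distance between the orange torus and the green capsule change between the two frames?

+1.3

The distance was about 1.8 in the first image and 3.1 in the second, so they moved 1.3 units further apart.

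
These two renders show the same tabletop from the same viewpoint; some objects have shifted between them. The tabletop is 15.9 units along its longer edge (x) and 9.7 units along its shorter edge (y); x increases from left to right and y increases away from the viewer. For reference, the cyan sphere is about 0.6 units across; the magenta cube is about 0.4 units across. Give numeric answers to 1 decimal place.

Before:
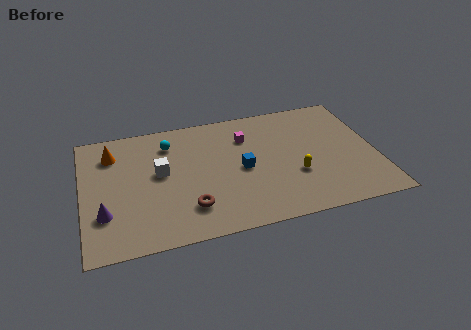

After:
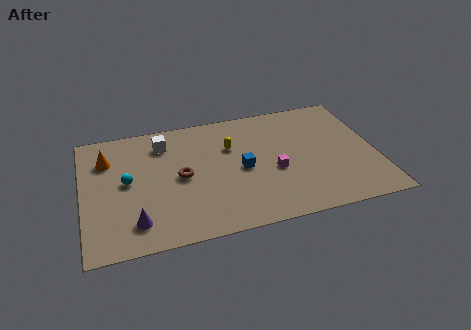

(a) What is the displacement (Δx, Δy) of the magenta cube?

(1.3, -3.1)

The magenta cube was at about (9.0, 7.1) and moved to about (10.3, 4.0).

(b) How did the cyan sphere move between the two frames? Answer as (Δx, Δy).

(-2.4, -2.5)

The cyan sphere was at about (4.8, 7.6) and moved to about (2.4, 5.1).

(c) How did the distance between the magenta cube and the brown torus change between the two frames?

-0.8

They were about 5.9 units apart before and 5.1 after — 0.8 units closer together.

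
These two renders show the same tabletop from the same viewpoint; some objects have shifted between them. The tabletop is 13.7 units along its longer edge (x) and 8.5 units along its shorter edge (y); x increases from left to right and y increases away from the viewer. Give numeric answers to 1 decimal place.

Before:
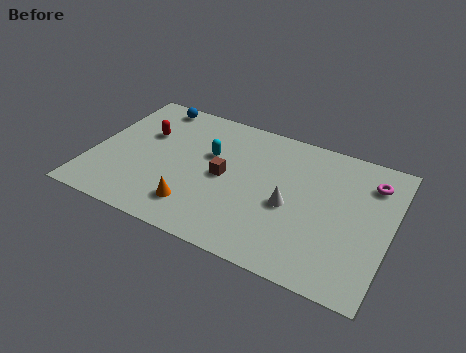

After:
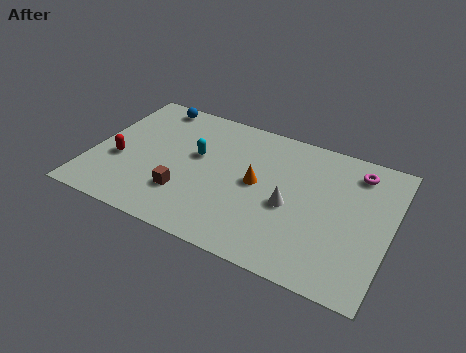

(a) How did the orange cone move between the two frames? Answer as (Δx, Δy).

(2.5, 2.6)

The orange cone was at about (5.1, 1.8) and moved to about (7.6, 4.4).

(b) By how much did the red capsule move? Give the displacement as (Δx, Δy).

(-0.9, -2.2)

The red capsule was at about (2.2, 5.5) and moved to about (1.3, 3.3).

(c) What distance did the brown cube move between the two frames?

2.4

From (6.1, 4.2) to (4.5, 2.4), the brown cube covered √(1.6² + 1.8²) ≈ 2.4 units.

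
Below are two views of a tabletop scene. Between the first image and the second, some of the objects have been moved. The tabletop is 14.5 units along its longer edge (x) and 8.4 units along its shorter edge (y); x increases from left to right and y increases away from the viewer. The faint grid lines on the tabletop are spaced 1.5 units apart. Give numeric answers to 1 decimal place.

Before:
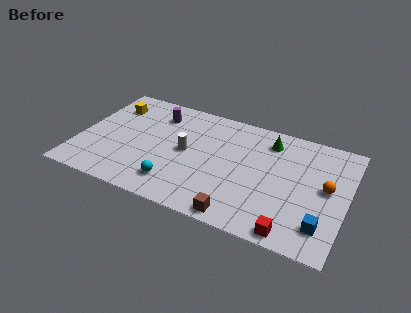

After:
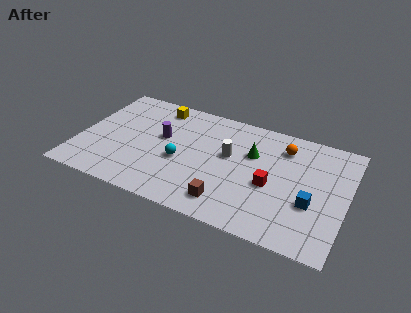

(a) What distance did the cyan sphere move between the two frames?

1.8

The cyan sphere was near (5.5, 1.7) before and (5.6, 3.5) after, so it travelled √(0.1² + 1.8²) ≈ 1.8 units.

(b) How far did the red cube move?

3.1

The red cube was near (11.9, 0.8) before and (10.5, 3.6) after, so it travelled √(1.4² + 2.8²) ≈ 3.1 units.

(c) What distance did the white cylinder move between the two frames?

2.4

The white cylinder was near (5.8, 4.3) before and (8.1, 4.9) after, so it travelled √(2.3² + 0.6²) ≈ 2.4 units.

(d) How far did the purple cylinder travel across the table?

1.8

From (3.9, 6.6) to (4.4, 4.9), the purple cylinder covered √(0.5² + 1.7²) ≈ 1.8 units.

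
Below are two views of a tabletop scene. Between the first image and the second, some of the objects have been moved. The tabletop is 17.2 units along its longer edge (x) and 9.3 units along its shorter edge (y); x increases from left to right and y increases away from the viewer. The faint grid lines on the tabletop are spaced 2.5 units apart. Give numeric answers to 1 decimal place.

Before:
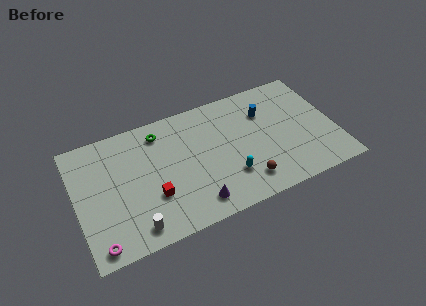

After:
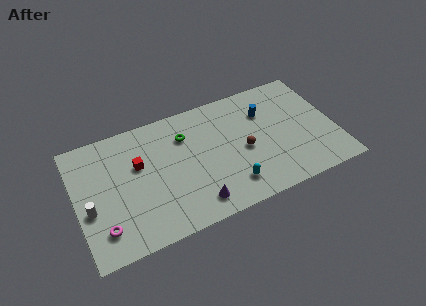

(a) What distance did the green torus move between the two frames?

1.8

The green torus moved from about (5.8, 7.7) to (7.4, 6.8), a distance of √(1.6² + 0.9²) ≈ 1.8.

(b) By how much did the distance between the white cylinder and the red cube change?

+1.7

Before: roughly 2.3 units apart; after: 4.0. That's 1.7 units further apart.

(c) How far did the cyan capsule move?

0.7

The cyan capsule moved from about (9.9, 2.6) to (9.9, 1.9), a distance of √(0.0² + 0.7²) ≈ 0.7.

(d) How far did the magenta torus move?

1.1

The magenta torus was near (1.1, 1.0) before and (1.5, 2.0) after, so it travelled √(0.4² + 1.0²) ≈ 1.1 units.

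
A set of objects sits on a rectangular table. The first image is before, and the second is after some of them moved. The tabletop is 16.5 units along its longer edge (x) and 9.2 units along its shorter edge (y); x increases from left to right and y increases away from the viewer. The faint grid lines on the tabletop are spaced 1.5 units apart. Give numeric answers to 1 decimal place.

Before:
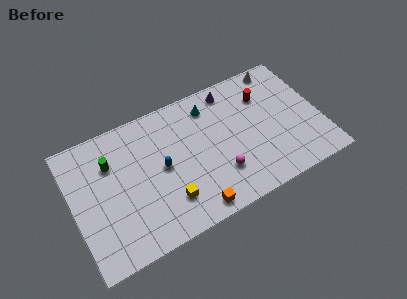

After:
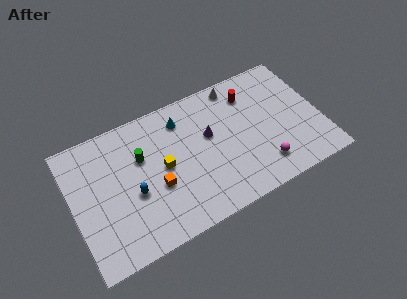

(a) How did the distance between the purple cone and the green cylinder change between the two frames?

-3.9

They were about 8.4 units apart before and 4.5 after — 3.9 units closer together.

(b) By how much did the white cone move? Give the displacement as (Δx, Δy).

(-3.0, -0.1)

From the two frames, the white cone sits at roughly (14.4, 8.3) before and (11.4, 8.2) after.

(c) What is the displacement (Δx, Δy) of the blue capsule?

(-2.0, -0.9)

The blue capsule was at about (5.9, 4.7) and moved to about (3.9, 3.8).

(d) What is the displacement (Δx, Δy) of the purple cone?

(-1.8, -2.5)

The purple cone was at about (11.0, 8.0) and moved to about (9.2, 5.5).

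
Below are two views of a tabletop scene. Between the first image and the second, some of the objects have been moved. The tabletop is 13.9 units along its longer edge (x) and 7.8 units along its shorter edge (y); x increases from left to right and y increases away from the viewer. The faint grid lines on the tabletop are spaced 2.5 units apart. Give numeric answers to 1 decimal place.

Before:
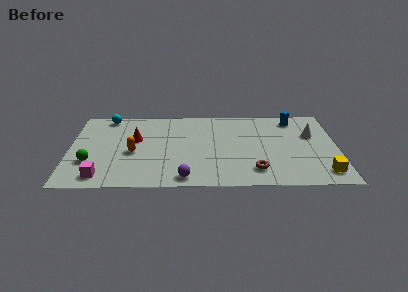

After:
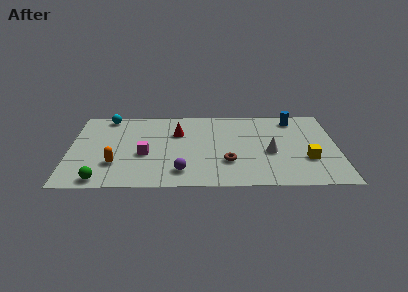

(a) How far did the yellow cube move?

1.5

The yellow cube was near (13.1, 1.3) before and (12.3, 2.6) after, so it travelled √(0.8² + 1.3²) ≈ 1.5 units.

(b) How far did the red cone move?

2.3

The red cone moved from about (3.4, 4.7) to (5.6, 5.3), a distance of √(2.2² + 0.6²) ≈ 2.3.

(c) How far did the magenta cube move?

3.0

From (1.7, 1.1) to (3.9, 3.2), the magenta cube covered √(2.2² + 2.1²) ≈ 3.0 units.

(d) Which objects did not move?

the blue cylinder and the cyan sphere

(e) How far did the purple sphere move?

0.6

From (6.0, 0.9) to (5.8, 1.5), the purple sphere covered √(0.2² + 0.6²) ≈ 0.6 units.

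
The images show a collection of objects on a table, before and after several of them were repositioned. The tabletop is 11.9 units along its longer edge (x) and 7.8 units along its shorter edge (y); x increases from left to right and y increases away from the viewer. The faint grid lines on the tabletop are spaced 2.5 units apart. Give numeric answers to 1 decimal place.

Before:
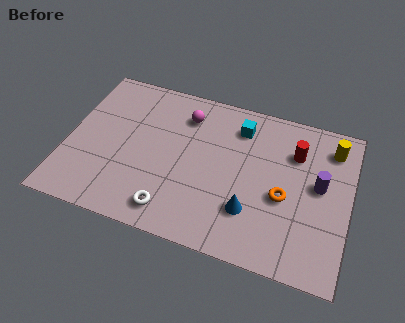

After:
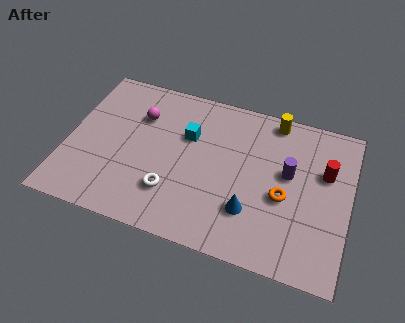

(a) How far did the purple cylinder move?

1.3

The purple cylinder moved from about (10.6, 4.3) to (9.3, 4.5), a distance of √(1.3² + 0.2²) ≈ 1.3.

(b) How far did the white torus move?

0.9

From (4.7, 1.2) to (4.6, 2.1), the white torus covered √(0.1² + 0.9²) ≈ 0.9 units.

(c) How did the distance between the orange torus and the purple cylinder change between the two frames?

-0.5

Before: roughly 1.7 units apart; after: 1.2. That's 0.5 units closer together.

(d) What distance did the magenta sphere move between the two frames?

2.0

The magenta sphere was near (4.8, 6.1) before and (2.9, 5.5) after, so it travelled √(1.9² + 0.6²) ≈ 2.0 units.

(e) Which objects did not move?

the orange torus and the blue cone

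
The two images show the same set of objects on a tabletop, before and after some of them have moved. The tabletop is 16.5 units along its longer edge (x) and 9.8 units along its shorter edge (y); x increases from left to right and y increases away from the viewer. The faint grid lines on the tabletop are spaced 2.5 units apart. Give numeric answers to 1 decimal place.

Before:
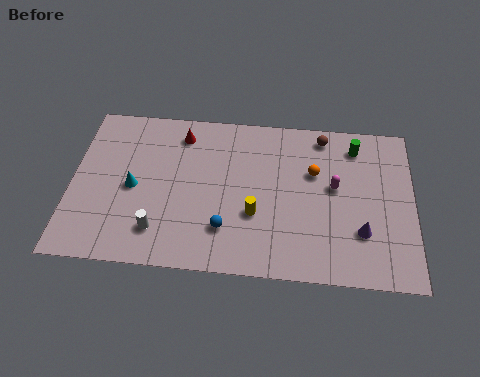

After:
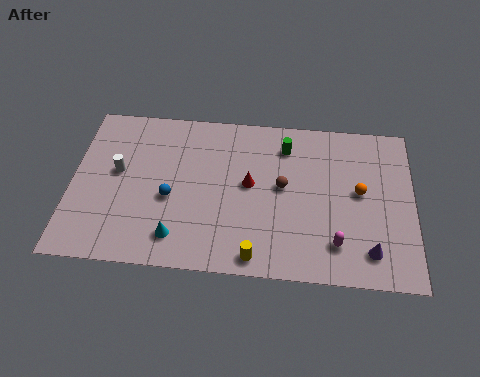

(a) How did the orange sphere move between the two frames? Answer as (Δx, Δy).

(2.2, -1.0)

The orange sphere was at about (11.7, 6.3) and moved to about (13.9, 5.3).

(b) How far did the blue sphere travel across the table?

3.1

The blue sphere was near (7.5, 2.5) before and (4.8, 4.1) after, so it travelled √(2.7² + 1.6²) ≈ 3.1 units.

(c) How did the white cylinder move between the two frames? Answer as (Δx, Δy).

(-2.1, 3.4)

The white cylinder was at about (4.3, 2.1) and moved to about (2.2, 5.5).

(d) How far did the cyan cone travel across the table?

3.6

The cyan cone was near (3.0, 4.6) before and (5.2, 1.8) after, so it travelled √(2.2² + 2.8²) ≈ 3.6 units.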